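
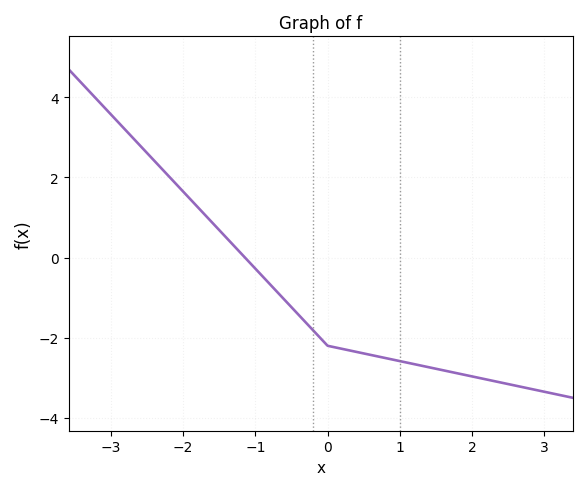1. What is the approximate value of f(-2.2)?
2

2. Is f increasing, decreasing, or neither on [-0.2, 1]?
decreasing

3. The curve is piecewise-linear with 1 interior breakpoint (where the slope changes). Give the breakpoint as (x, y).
(0, -2.2)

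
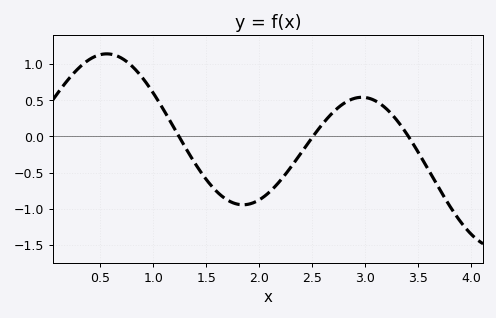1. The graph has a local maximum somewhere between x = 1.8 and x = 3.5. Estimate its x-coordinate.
2.97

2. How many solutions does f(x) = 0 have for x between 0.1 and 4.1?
3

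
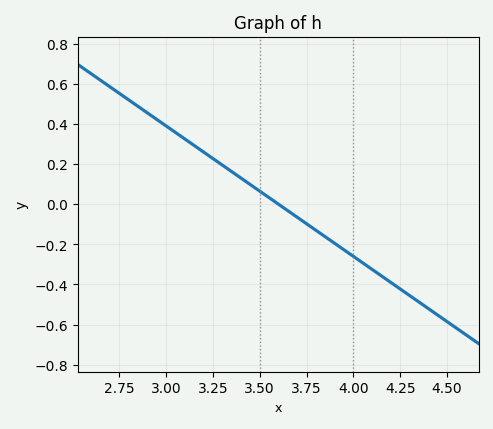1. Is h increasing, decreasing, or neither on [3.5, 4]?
decreasing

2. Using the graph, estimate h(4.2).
-0.39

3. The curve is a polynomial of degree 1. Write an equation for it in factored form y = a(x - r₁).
y = -0.65(x - 3.6)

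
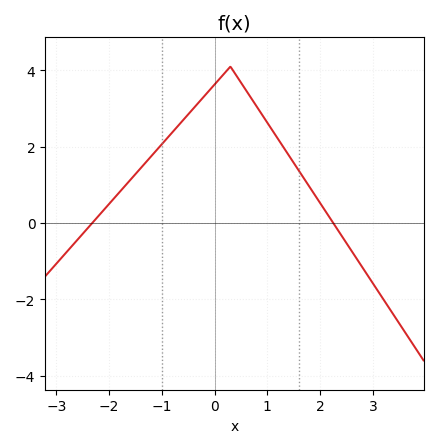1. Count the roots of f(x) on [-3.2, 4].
2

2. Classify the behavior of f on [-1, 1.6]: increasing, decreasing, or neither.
neither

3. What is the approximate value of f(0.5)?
3.68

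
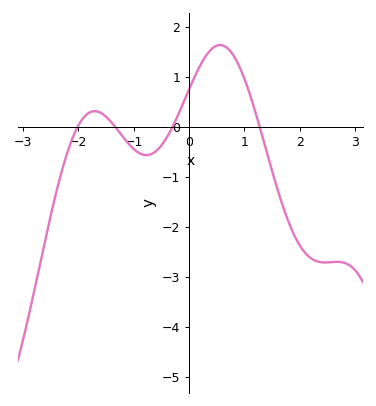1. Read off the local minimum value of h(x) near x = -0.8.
-0.6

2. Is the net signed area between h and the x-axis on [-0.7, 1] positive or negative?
positive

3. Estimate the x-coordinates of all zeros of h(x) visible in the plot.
-2, -1.3, -0.3, 1.3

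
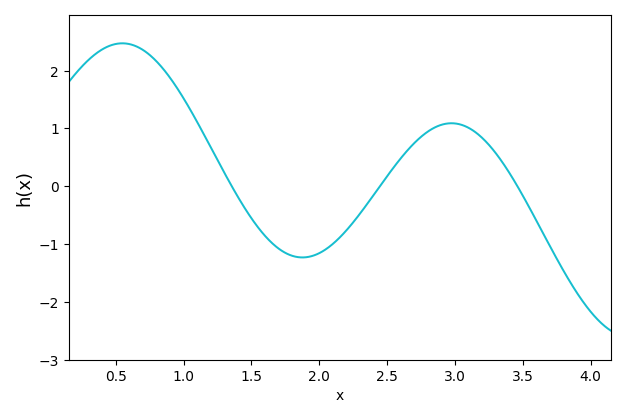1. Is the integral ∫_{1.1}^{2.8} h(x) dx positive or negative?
negative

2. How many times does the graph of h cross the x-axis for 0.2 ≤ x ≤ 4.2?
3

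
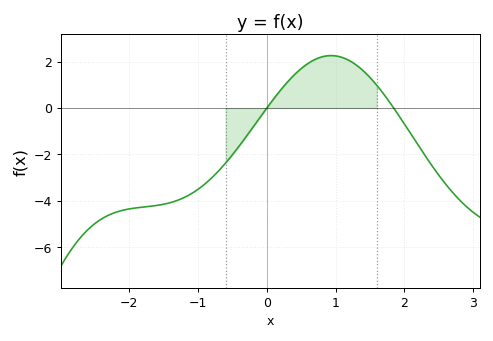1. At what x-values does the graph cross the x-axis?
0, 1.8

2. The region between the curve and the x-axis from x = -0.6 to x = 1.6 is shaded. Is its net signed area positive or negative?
positive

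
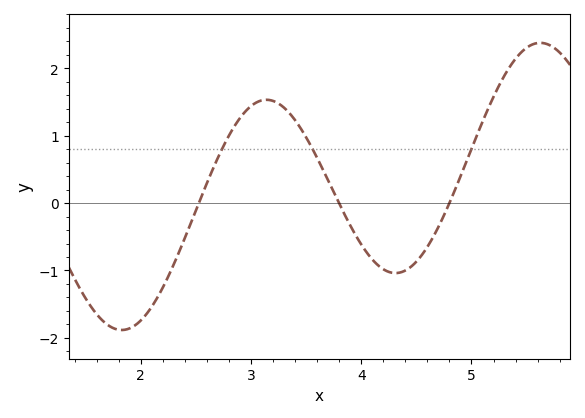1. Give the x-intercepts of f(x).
2.5, 3.8, 4.8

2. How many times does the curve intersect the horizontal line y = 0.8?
3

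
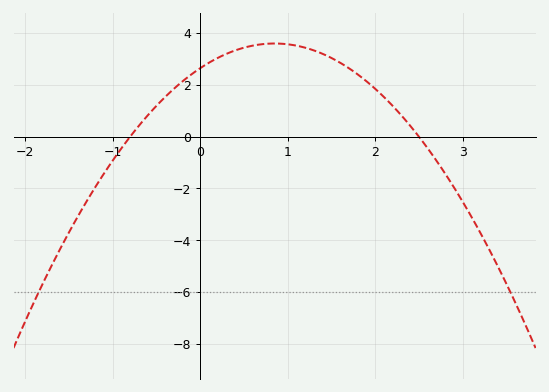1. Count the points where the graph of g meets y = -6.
2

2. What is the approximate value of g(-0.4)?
1.6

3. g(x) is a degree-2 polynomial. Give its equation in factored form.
y = -1.32(x + 0.8)(x - 2.5)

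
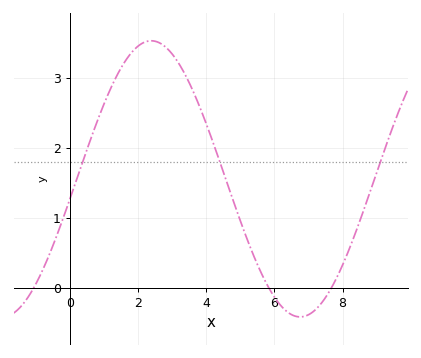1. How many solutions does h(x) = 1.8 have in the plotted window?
3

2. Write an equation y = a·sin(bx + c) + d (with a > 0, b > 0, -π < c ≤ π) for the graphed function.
y = 1.97sin(0.72x - 0.15) + 1.56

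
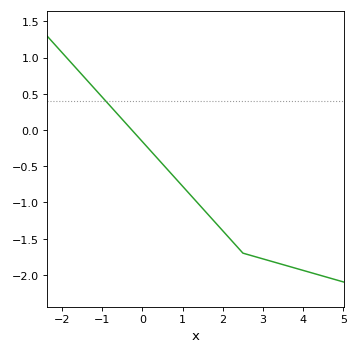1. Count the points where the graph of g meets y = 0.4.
1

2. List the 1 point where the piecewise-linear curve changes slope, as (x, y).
(2.5, -1.7)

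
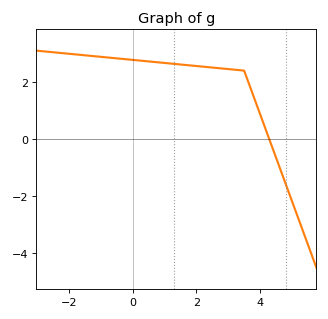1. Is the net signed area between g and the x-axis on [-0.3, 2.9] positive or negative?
positive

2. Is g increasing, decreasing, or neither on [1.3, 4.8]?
decreasing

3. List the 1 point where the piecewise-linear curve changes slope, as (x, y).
(3.5, 2.4)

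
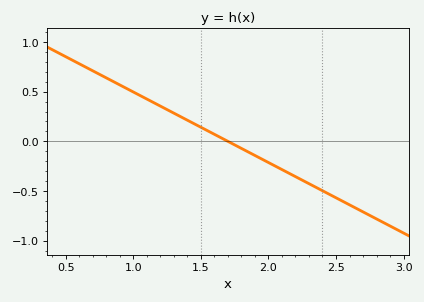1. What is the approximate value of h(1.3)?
0.3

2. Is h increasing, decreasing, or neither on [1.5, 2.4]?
decreasing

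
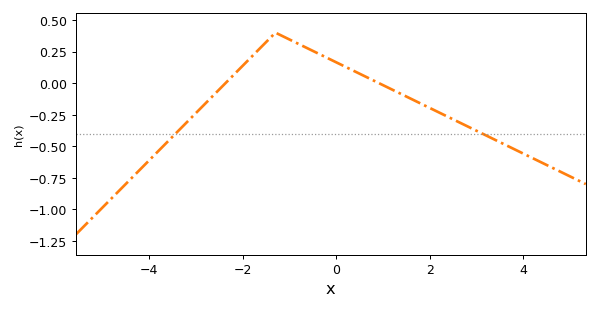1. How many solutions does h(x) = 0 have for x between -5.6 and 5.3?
2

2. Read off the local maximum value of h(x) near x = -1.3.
0.4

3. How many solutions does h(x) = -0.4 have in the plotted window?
2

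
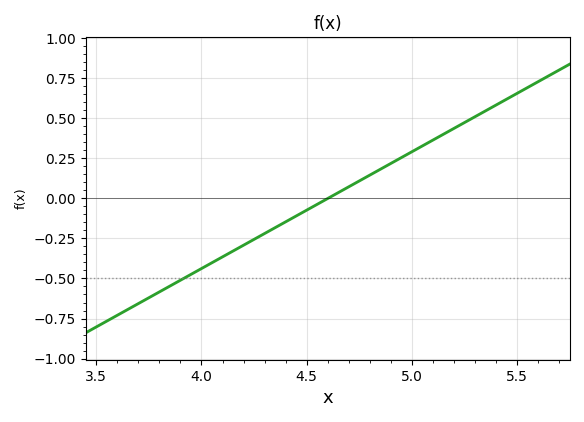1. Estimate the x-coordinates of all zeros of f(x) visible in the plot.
4.6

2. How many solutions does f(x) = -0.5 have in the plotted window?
1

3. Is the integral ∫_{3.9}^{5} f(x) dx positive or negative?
negative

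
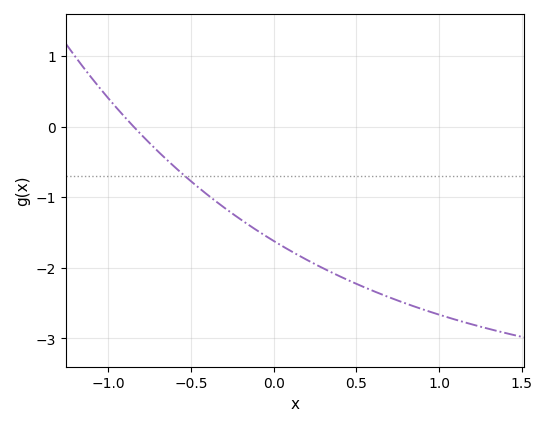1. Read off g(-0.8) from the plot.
-0.118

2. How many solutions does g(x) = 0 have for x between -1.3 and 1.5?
1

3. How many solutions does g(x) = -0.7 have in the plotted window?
1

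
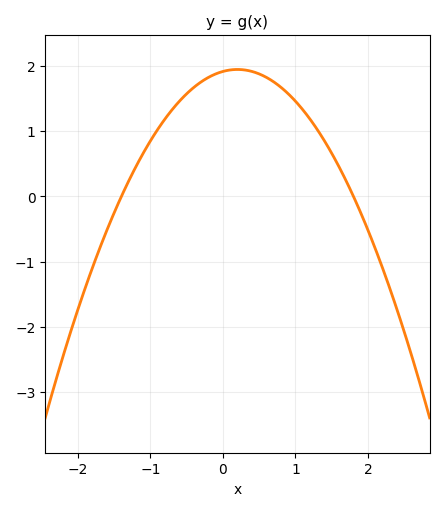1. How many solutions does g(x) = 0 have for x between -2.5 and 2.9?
2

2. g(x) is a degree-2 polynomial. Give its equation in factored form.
y = -0.76(x + 1.4)(x - 1.8)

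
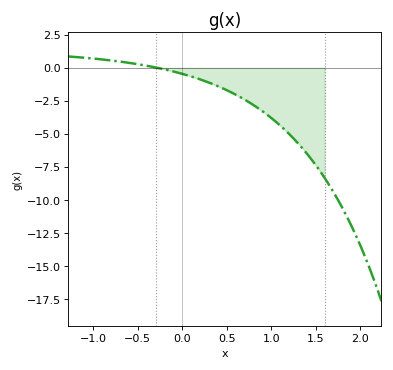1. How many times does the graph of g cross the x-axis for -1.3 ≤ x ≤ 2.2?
1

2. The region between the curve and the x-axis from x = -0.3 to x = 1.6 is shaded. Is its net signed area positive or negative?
negative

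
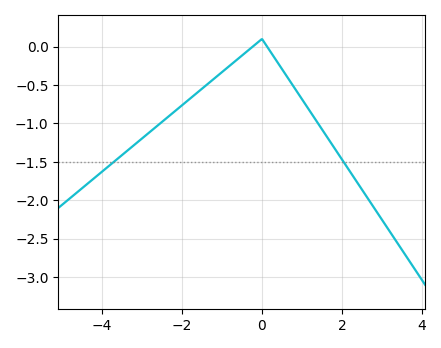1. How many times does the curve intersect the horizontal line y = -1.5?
2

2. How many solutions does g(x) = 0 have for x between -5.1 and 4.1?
2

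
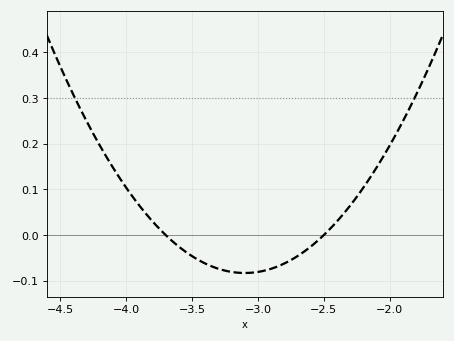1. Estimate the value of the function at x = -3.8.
0.03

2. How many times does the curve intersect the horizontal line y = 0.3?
2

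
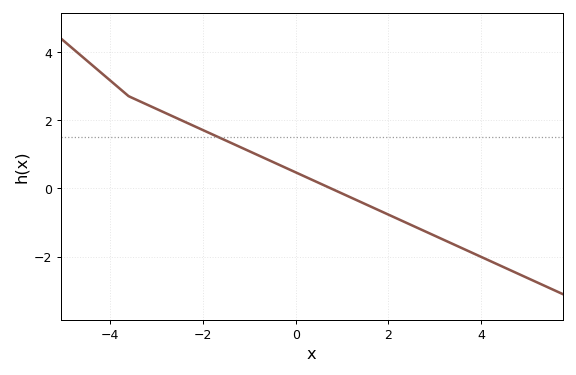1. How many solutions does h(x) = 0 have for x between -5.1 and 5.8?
1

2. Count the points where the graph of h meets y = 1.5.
1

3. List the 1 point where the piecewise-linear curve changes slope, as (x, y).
(-3.6, 2.7)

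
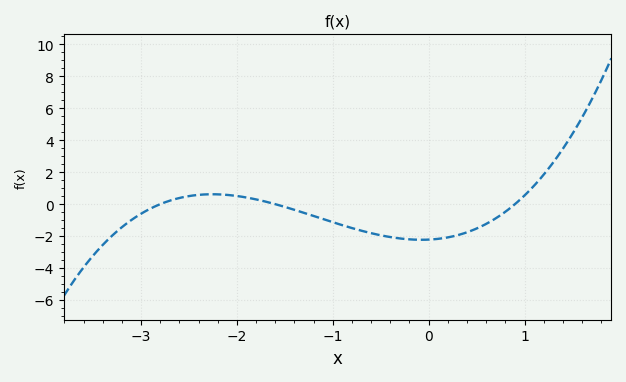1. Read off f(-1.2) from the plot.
-0.739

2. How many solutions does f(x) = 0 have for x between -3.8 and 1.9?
3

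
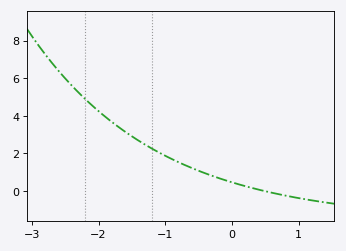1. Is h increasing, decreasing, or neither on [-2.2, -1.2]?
decreasing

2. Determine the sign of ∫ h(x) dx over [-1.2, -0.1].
positive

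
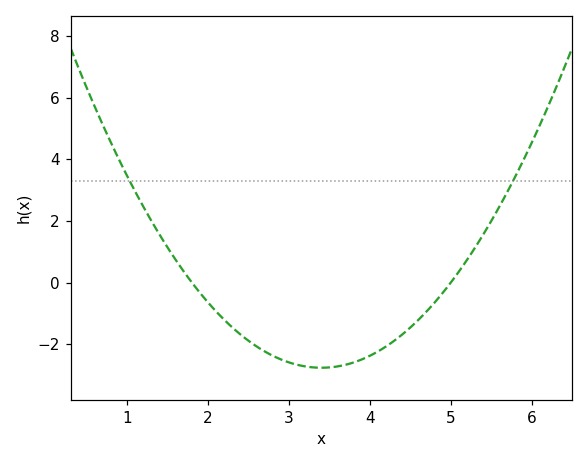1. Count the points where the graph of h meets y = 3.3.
2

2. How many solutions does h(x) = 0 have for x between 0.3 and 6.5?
2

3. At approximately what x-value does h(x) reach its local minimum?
3.4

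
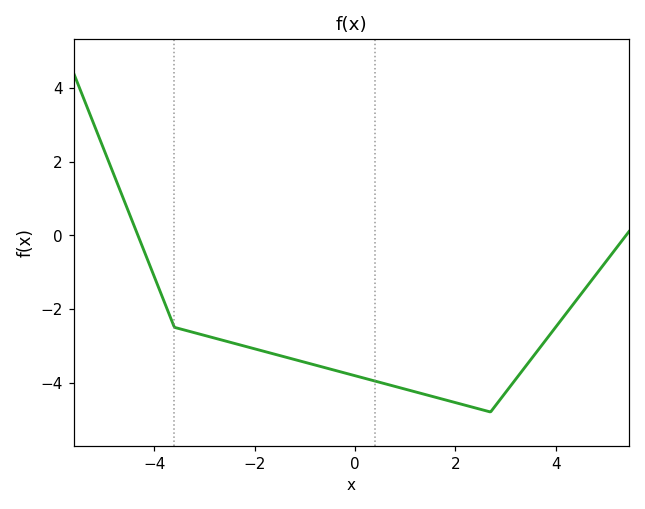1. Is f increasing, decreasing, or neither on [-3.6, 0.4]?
decreasing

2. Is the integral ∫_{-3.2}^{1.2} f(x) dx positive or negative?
negative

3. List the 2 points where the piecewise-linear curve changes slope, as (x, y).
(-3.6, -2.5); (2.7, -4.8)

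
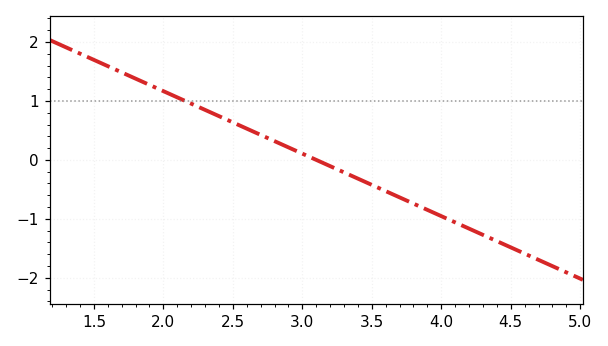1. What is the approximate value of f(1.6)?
1.6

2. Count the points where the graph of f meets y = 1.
1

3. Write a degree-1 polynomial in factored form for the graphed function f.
y = -1.06(x - 3.1)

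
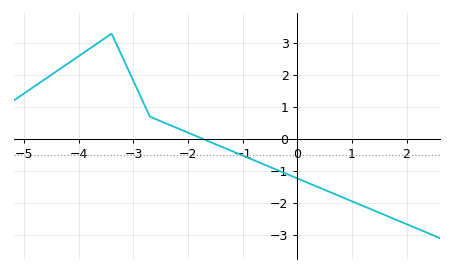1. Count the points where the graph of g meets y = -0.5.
1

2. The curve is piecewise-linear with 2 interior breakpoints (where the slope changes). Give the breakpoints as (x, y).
(-3.4, 3.3); (-2.7, 0.7)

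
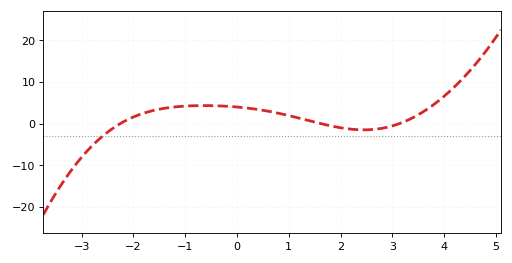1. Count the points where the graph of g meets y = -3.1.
1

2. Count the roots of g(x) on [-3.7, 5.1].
3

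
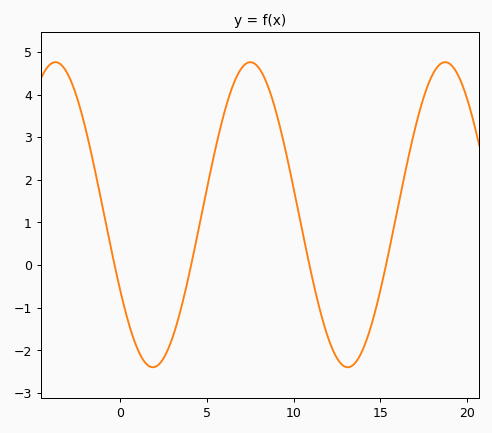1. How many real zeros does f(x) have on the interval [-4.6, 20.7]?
4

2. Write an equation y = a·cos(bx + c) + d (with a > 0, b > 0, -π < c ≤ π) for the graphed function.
y = 3.58cos(0.56x + 2.08) + 1.18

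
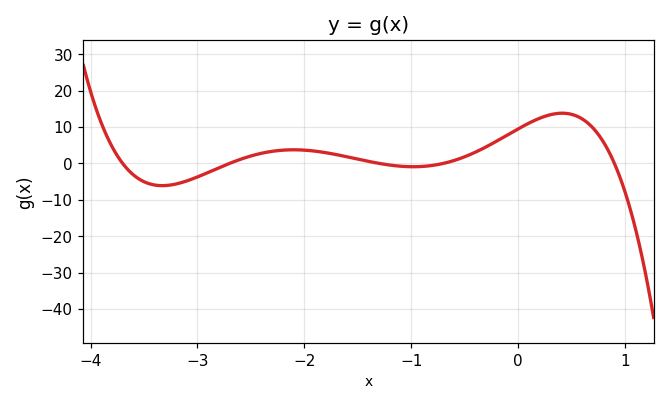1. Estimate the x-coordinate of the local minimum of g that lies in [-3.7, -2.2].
-3.3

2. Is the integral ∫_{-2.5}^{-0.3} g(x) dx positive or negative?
positive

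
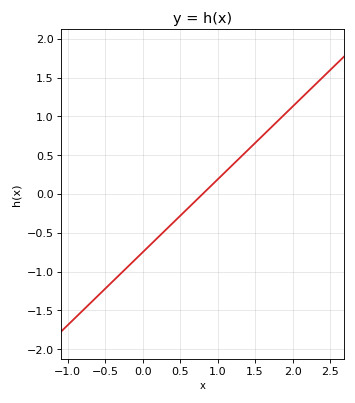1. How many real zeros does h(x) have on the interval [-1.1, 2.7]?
1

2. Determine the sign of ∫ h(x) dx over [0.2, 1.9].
positive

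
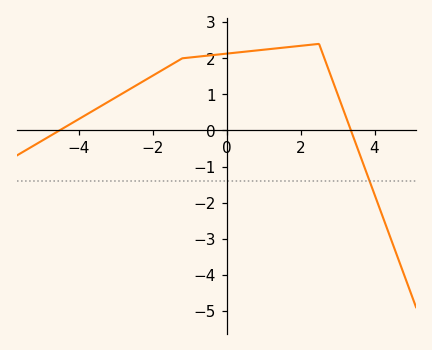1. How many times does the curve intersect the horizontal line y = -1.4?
1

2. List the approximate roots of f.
-4.52, 3.36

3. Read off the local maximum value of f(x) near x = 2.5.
2.4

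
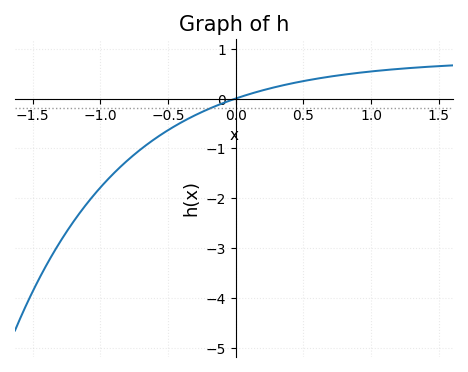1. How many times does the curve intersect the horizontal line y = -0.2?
1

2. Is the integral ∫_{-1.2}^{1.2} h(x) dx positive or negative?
negative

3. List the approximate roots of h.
0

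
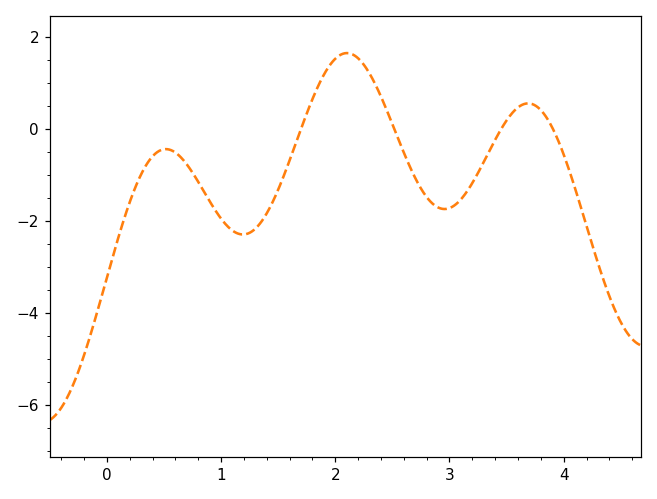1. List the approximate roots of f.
1.7, 2.52, 3.45, 3.9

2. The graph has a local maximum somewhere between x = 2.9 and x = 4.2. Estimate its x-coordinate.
3.69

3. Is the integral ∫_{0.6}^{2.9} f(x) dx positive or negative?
negative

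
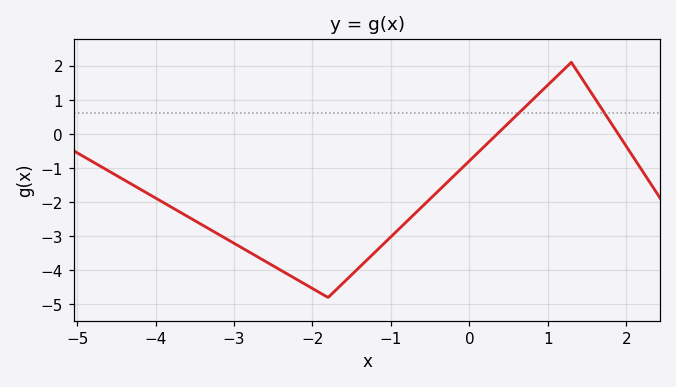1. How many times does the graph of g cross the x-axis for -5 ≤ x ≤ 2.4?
2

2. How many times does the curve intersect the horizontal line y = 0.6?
2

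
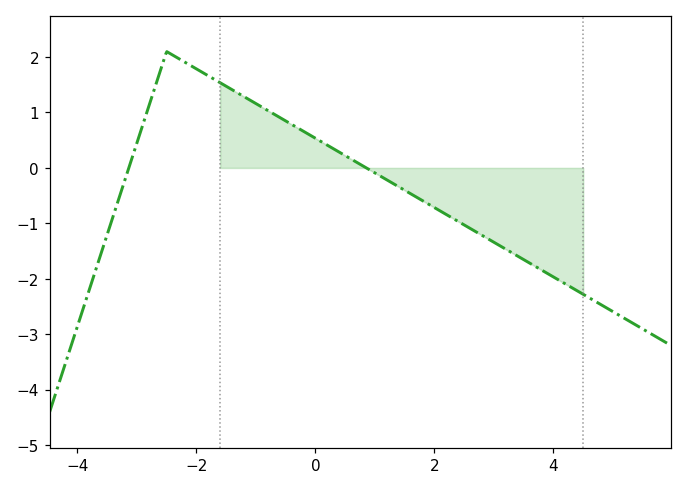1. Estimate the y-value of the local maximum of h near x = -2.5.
2.1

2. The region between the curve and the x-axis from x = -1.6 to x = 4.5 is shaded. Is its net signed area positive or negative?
negative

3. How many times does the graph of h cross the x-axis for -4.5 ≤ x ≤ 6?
2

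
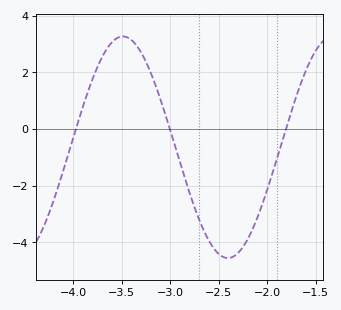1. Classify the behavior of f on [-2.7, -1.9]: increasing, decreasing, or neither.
neither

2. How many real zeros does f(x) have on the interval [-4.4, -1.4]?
3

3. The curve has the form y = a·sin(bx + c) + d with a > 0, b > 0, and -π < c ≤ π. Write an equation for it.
y = 3.91sin(2.9x - 0.88) - 0.64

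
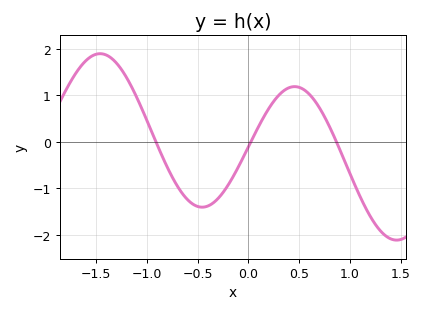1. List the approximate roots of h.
-0.911, 0.025, 0.867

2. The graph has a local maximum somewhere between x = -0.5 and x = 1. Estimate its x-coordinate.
0.455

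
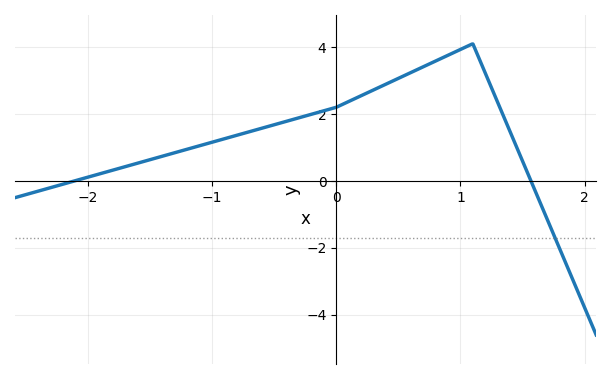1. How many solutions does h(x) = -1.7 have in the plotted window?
1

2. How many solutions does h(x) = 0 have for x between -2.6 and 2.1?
2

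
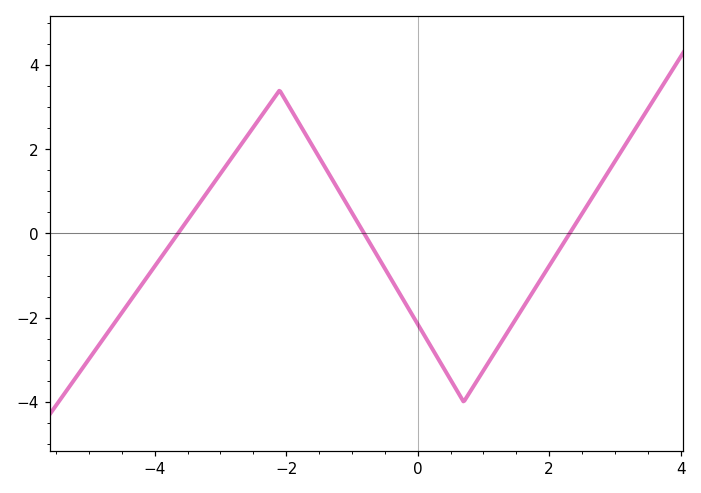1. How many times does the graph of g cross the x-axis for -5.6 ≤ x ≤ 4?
3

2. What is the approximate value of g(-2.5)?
2.52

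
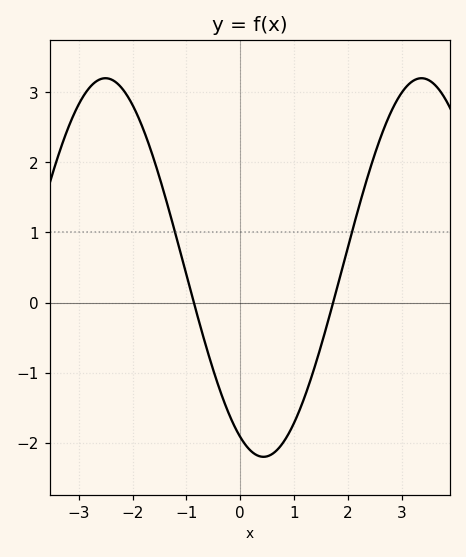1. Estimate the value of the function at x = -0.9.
0.1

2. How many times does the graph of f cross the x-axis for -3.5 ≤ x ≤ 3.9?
2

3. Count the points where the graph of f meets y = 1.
2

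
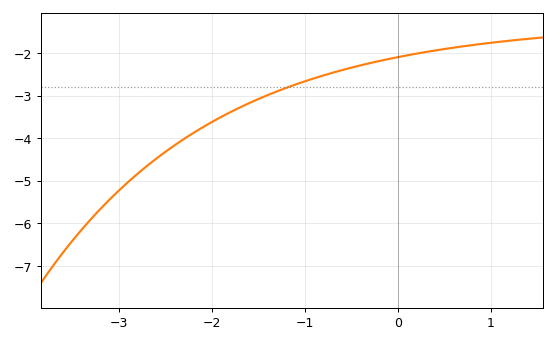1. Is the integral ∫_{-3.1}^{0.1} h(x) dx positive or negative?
negative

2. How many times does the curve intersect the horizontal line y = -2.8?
1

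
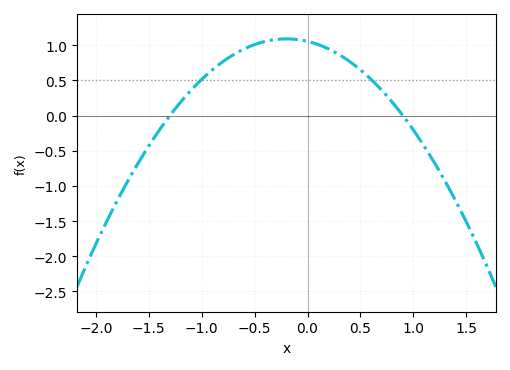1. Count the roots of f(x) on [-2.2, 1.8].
2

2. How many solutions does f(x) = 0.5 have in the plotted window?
2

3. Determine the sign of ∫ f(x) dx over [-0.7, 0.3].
positive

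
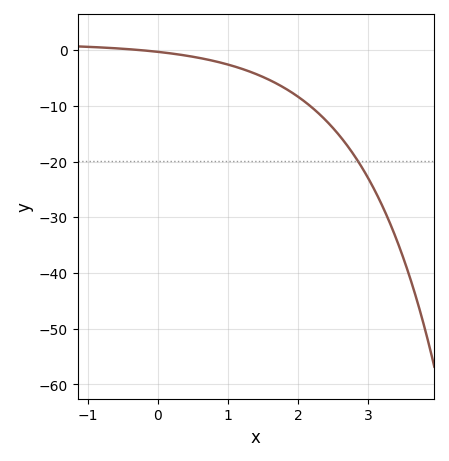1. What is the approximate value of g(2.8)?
-19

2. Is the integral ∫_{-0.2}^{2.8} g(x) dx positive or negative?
negative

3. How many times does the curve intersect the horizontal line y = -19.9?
1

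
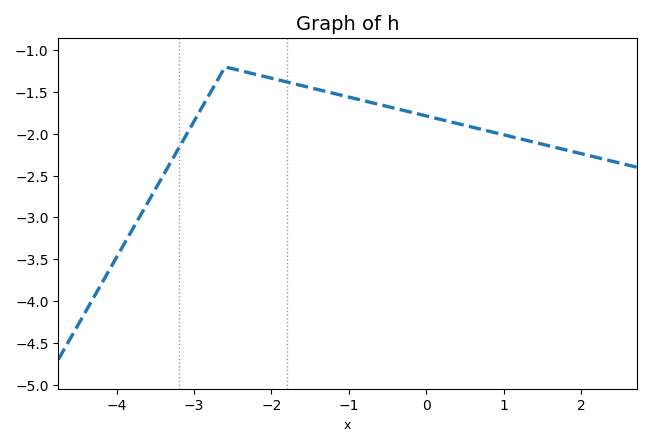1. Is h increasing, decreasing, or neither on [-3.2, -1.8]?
neither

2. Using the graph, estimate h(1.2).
-2.06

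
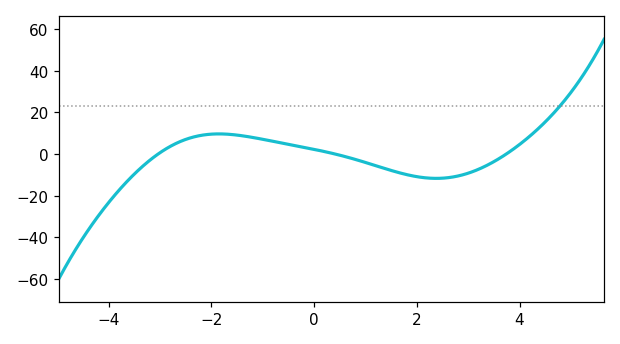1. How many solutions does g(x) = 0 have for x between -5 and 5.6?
3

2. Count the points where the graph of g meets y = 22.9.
1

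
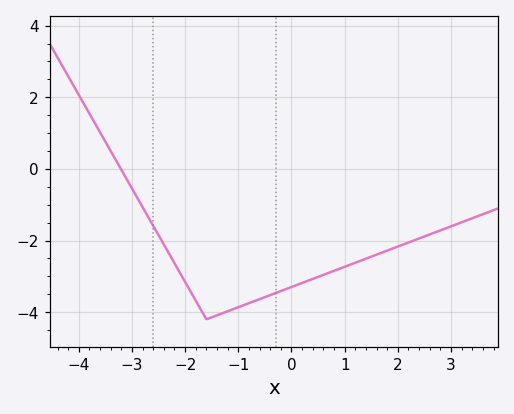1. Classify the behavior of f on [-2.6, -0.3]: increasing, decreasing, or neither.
neither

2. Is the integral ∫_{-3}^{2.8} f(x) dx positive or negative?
negative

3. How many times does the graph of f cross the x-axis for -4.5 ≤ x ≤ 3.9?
1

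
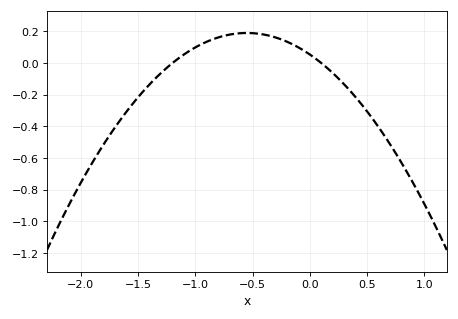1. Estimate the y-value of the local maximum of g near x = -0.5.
0.19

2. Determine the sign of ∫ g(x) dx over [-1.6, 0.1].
positive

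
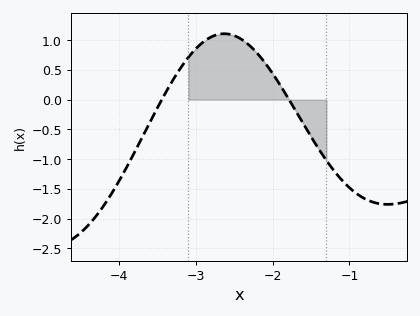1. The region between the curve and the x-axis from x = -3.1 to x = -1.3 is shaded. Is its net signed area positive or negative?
positive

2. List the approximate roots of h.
-3.4, -1.8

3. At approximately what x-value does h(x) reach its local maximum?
-2.6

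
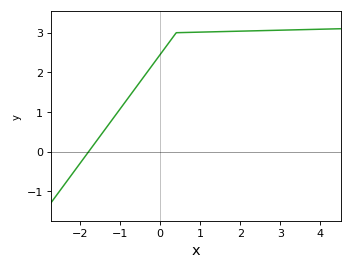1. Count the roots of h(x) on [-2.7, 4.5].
1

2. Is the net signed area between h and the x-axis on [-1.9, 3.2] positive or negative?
positive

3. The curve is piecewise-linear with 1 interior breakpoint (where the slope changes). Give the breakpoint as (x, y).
(0.4, 3)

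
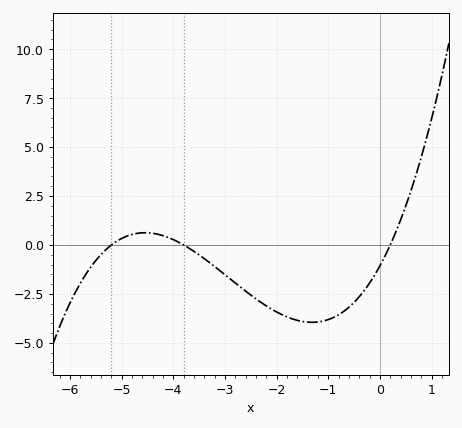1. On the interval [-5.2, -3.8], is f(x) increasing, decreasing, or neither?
neither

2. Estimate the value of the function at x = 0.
-1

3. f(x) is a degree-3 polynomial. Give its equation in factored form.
y = 0.27(x + 5.2)(x + 3.8)(x - 0.2)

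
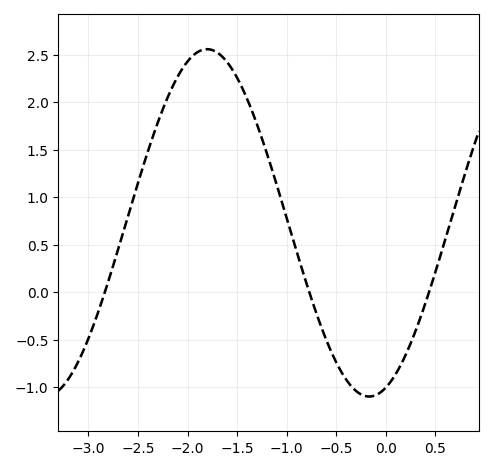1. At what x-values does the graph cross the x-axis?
-2.8, -0.8, 0.4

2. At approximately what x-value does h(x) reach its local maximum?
-1.8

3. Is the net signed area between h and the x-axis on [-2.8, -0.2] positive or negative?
positive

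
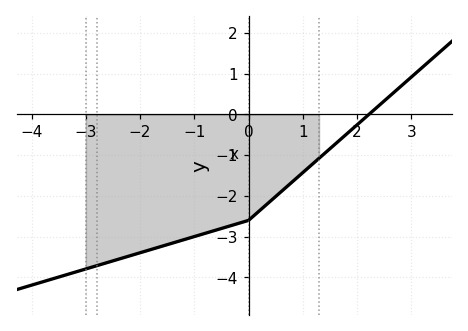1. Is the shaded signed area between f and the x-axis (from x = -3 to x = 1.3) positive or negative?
negative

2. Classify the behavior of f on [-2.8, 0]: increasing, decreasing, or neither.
increasing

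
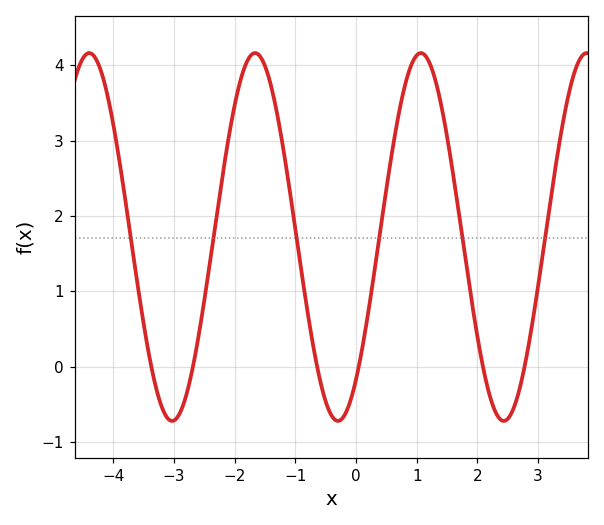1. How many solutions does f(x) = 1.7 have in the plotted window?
6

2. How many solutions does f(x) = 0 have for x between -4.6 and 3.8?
6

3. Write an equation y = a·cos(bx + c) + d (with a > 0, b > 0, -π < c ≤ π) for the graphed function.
y = 2.44cos(2.3x - 2.5) + 1.72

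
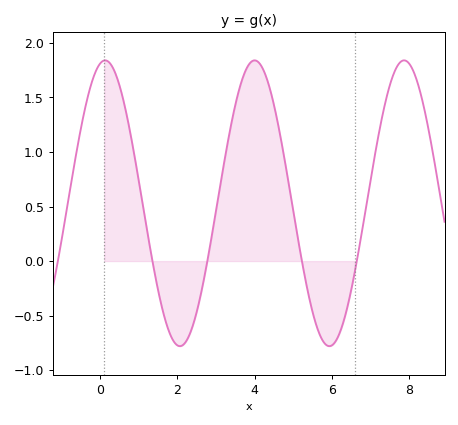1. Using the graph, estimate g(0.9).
0.95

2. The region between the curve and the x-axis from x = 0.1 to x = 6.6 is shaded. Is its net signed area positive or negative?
positive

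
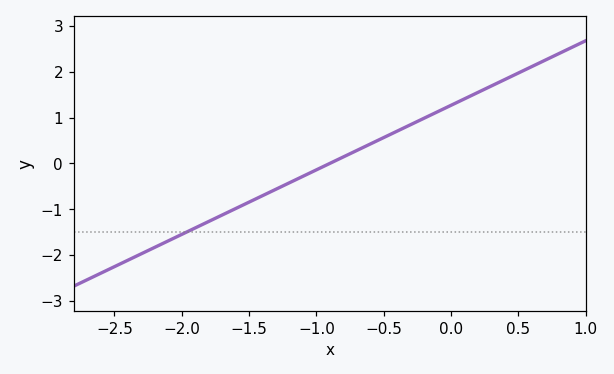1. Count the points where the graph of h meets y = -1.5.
1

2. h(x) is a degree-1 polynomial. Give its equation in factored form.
y = 1.41(x + 0.9)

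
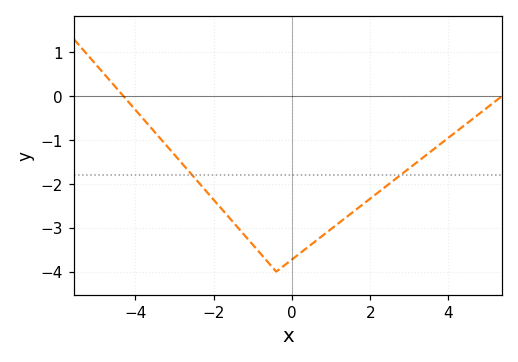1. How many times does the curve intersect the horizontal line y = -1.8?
2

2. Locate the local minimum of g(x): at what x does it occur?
-0.4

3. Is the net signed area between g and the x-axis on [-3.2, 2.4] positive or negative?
negative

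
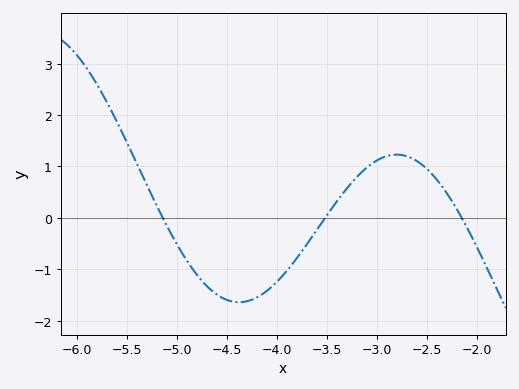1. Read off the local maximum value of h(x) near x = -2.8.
1.2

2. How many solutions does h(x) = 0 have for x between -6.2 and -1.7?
3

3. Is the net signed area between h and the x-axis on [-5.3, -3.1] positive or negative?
negative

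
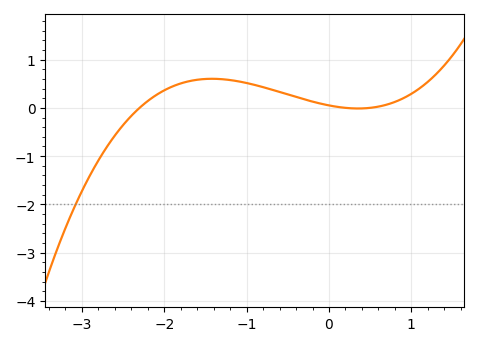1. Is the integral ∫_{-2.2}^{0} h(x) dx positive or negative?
positive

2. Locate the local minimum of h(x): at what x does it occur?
0.4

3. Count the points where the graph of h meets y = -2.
1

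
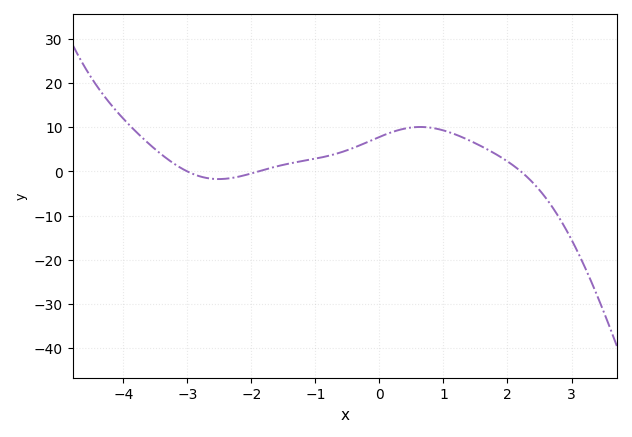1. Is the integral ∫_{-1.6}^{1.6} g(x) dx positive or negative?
positive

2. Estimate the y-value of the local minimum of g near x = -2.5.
-2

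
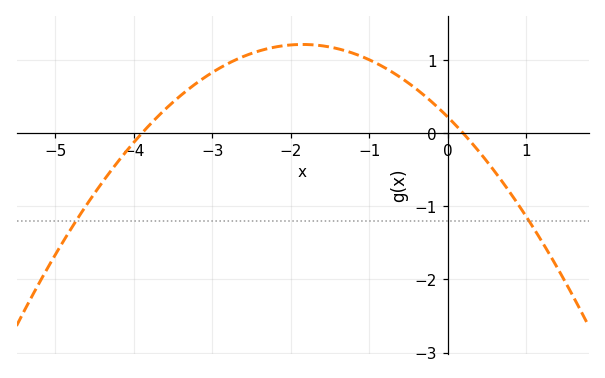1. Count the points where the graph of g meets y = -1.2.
2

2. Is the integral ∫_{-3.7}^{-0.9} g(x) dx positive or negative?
positive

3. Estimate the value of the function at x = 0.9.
-0.974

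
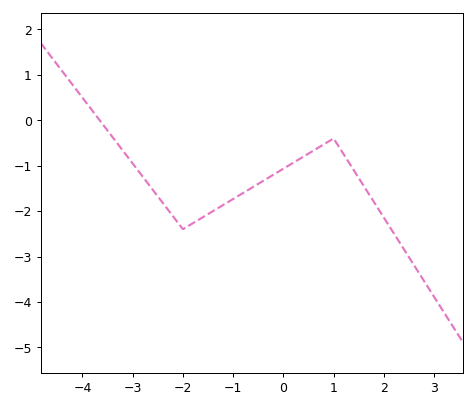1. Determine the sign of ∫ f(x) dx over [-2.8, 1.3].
negative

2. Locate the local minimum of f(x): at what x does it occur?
-2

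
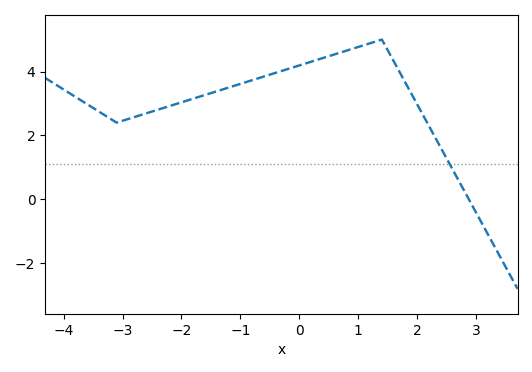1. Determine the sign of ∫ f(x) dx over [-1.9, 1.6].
positive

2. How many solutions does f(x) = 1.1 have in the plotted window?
1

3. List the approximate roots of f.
2.87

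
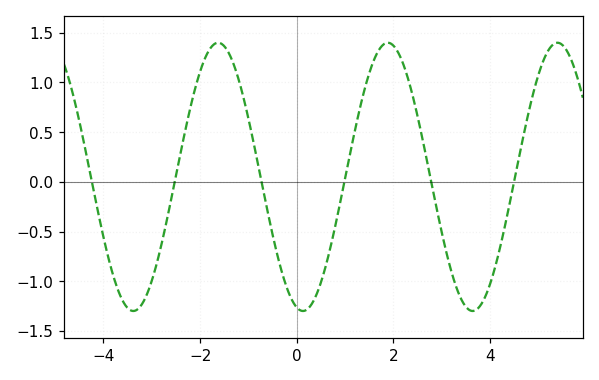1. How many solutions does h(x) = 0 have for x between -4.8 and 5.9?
6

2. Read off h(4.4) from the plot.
-0.228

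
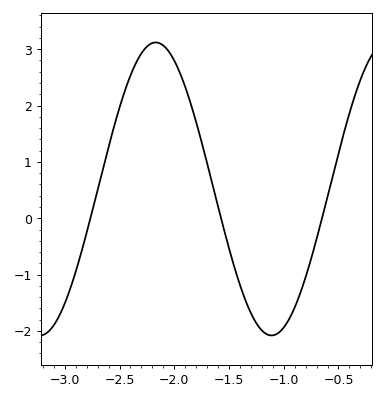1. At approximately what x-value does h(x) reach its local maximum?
-2.17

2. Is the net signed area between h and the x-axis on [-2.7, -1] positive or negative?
positive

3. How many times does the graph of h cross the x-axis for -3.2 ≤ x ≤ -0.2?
3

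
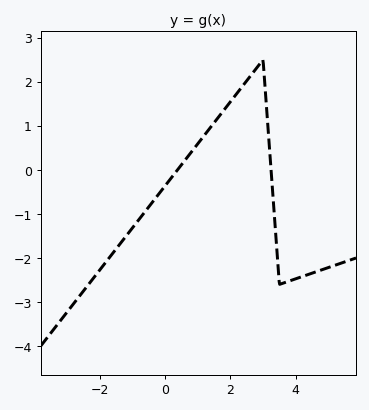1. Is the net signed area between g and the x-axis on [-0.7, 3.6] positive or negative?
positive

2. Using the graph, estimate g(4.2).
-2.4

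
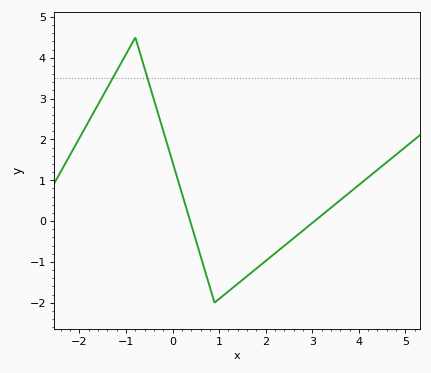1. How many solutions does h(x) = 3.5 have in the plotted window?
2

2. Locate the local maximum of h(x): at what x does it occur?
-0.8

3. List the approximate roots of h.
0.377, 3.05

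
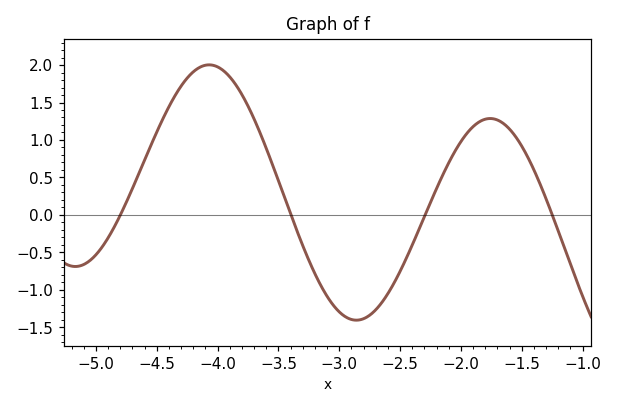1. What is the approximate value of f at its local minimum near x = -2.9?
-1.4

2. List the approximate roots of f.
-4.8, -3.4, -2.3, -1.2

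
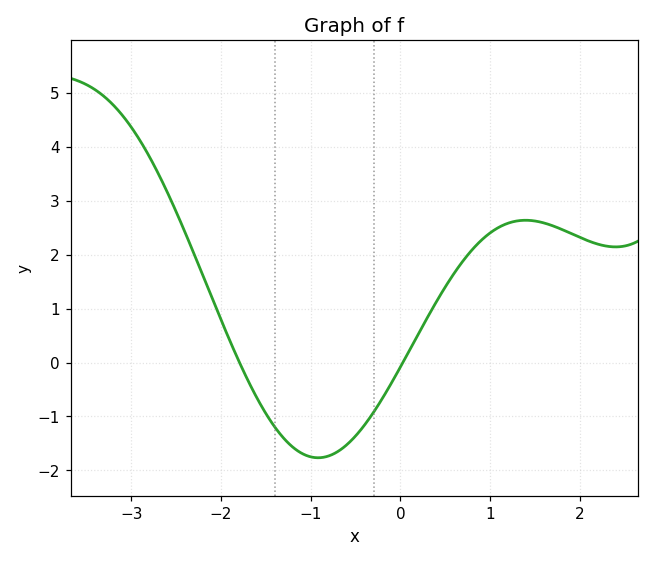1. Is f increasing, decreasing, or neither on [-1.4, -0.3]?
neither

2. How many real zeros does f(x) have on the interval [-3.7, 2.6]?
2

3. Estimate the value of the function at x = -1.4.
-1.2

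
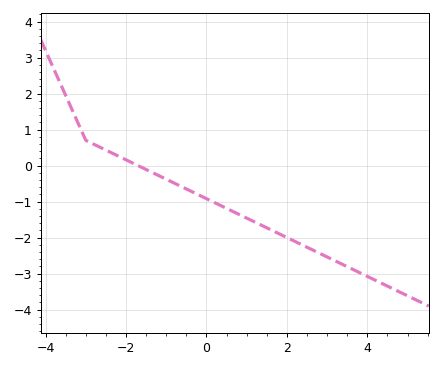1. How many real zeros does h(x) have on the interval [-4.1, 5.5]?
1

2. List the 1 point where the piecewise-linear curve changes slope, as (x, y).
(-3, 0.7)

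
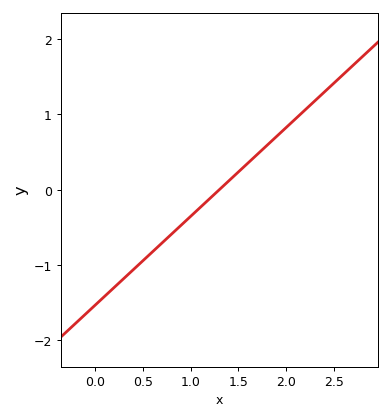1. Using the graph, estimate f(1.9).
0.708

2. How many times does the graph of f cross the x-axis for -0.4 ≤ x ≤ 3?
1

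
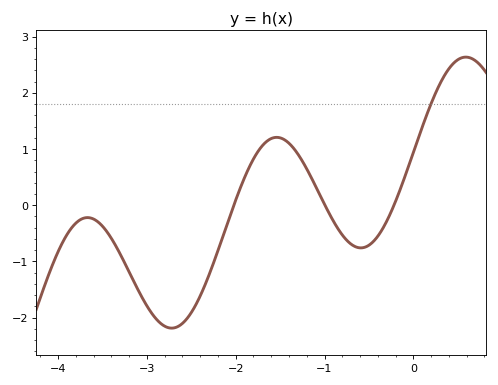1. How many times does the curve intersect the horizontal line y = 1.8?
1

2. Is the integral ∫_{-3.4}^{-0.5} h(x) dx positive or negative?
negative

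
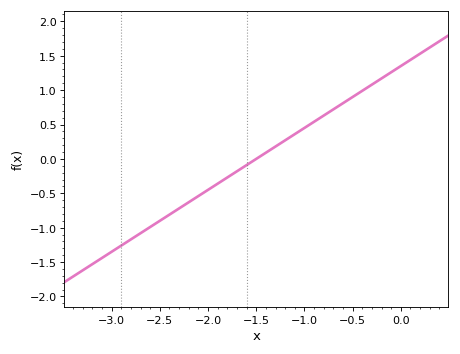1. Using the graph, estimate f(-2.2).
-0.63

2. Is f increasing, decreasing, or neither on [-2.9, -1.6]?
increasing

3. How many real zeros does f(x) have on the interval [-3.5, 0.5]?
1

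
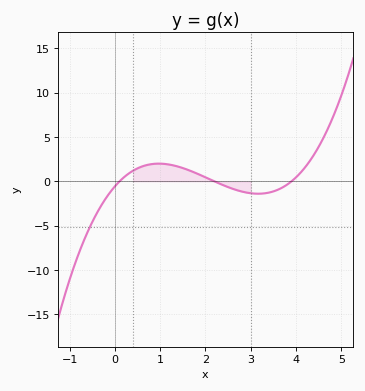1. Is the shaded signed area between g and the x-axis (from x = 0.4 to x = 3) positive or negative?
positive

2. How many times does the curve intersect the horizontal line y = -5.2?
1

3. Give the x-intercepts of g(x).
0.1, 2.2, 3.9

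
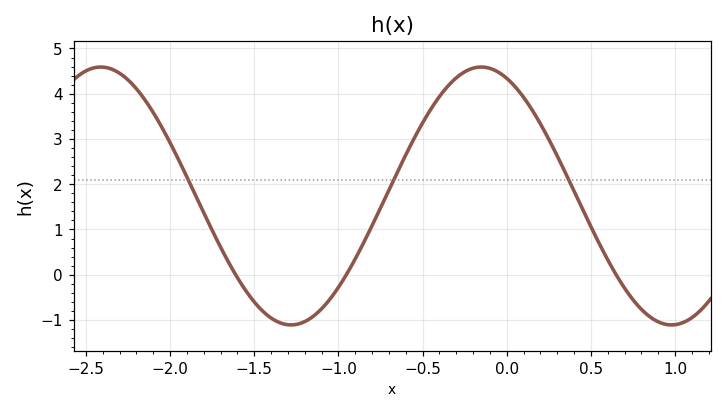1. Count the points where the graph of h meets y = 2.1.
3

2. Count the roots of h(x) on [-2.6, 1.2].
3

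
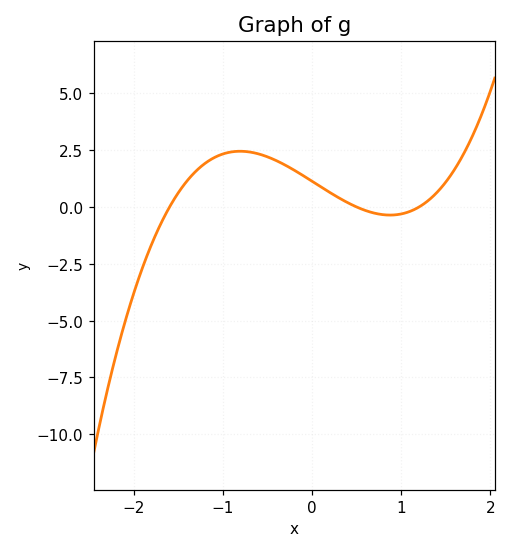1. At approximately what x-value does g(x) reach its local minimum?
0.9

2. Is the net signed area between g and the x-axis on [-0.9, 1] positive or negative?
positive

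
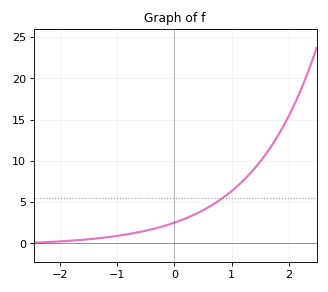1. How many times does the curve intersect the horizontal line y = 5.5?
1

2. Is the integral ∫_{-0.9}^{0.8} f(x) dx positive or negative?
positive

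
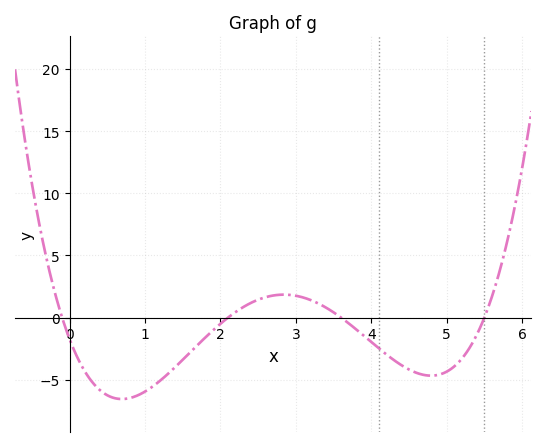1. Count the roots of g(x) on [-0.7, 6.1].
4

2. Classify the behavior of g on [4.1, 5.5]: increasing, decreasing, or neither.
neither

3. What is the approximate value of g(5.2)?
-3.31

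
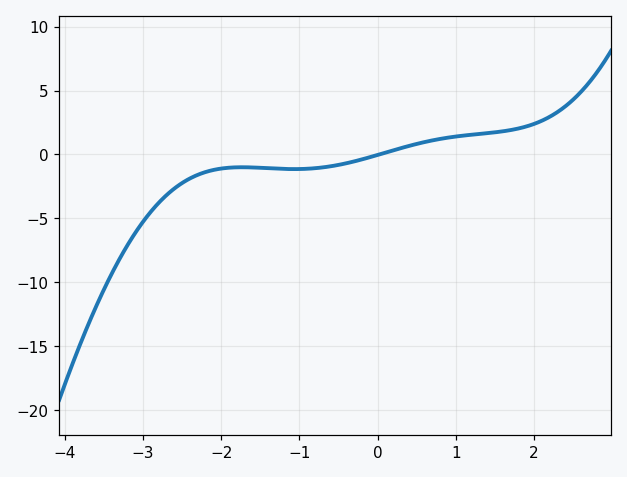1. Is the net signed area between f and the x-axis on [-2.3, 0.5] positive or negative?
negative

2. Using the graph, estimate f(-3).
-5.5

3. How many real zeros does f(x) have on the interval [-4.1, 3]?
1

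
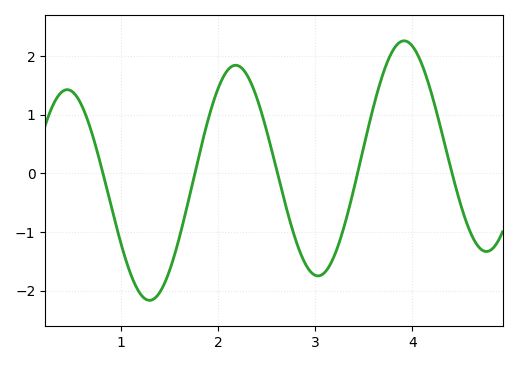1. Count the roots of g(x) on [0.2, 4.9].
5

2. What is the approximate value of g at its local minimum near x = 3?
-1.7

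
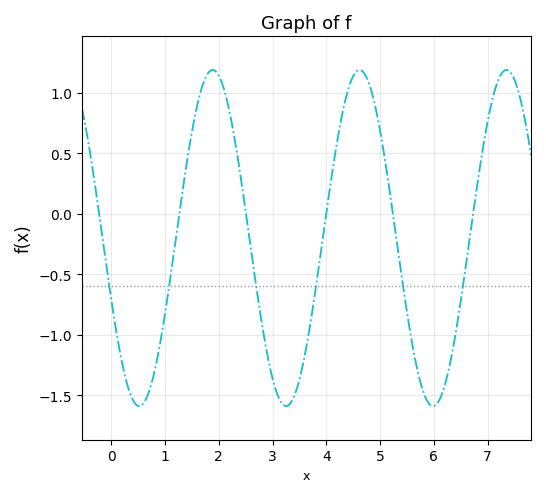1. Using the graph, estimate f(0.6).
-1.57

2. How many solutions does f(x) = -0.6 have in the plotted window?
6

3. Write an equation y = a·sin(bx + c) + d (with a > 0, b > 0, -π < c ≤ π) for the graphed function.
y = 1.39sin(2.3x - 2.77) - 0.2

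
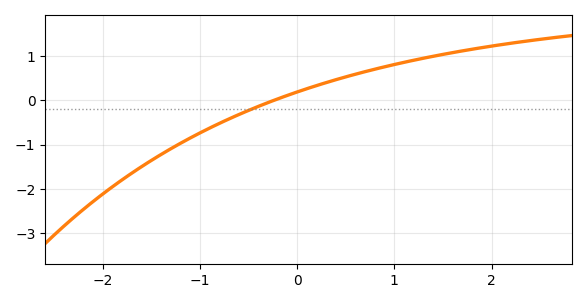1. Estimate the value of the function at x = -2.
-2.11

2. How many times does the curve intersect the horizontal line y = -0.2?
1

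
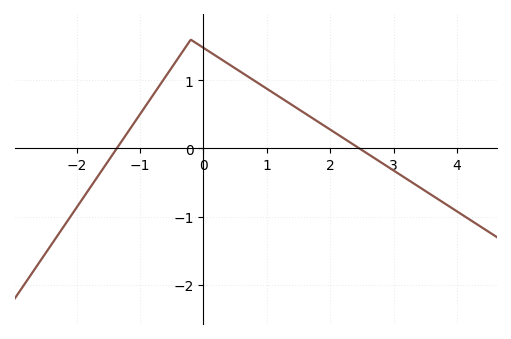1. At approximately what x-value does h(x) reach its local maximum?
-0.199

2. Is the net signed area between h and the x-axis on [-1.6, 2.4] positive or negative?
positive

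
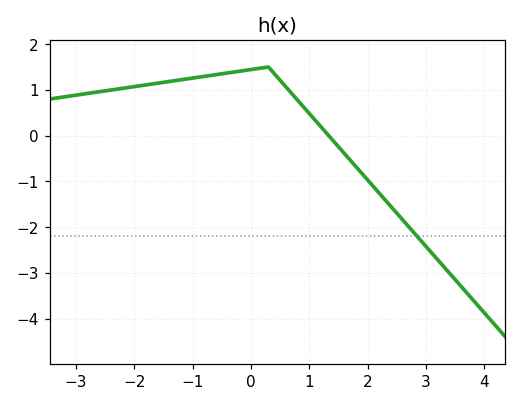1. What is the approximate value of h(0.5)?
1.21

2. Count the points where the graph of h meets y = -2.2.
1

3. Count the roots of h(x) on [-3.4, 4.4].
1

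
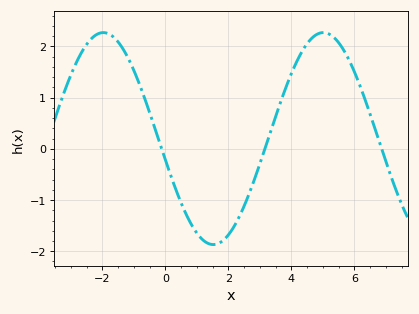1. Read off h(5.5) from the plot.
2.1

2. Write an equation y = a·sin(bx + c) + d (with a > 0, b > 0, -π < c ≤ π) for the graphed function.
y = 2.07sin(0.9x - 2.9) + 0.2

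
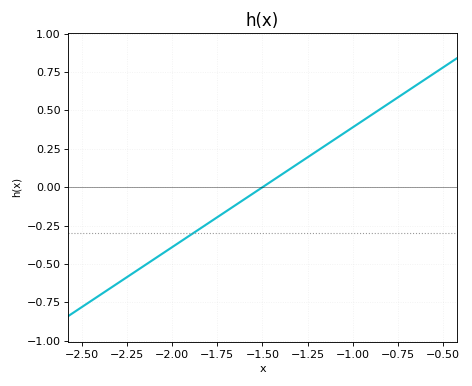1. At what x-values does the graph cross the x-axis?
-1.5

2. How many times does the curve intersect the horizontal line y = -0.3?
1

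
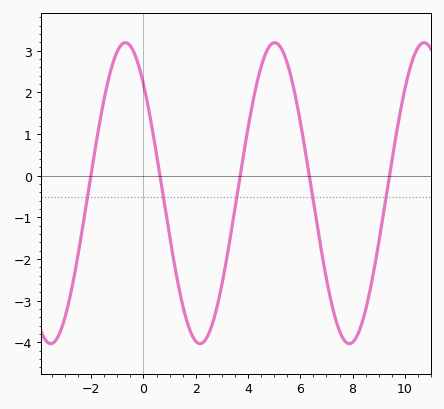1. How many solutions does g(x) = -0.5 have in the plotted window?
5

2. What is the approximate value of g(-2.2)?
-0.7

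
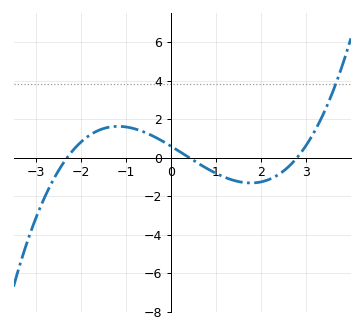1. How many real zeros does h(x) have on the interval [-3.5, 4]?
3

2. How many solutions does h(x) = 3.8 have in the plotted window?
1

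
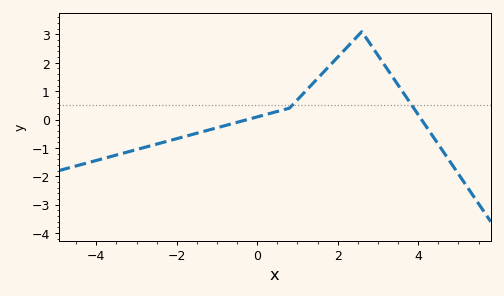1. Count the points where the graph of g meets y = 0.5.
2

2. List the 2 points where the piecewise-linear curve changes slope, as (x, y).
(0.8, 0.4); (2.6, 3.1)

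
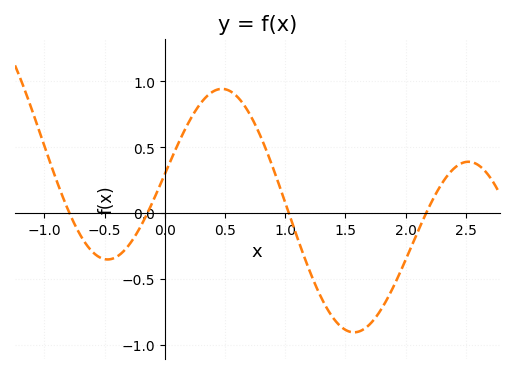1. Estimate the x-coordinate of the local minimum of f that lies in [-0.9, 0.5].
-0.475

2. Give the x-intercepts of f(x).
-0.791, -0.145, 1.03, 2.17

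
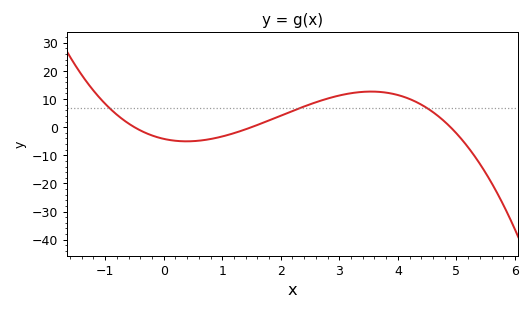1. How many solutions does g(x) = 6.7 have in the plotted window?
3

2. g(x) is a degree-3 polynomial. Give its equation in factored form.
y = -1.13(x + 0.5)(x - 1.5)(x - 4.9)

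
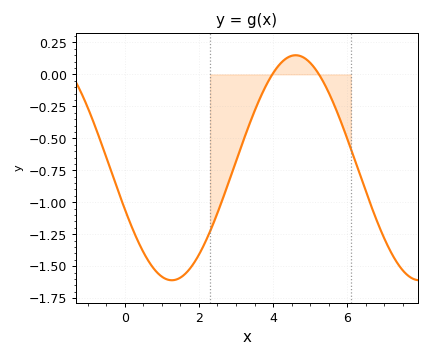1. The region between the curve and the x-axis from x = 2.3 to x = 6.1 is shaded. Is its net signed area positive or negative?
negative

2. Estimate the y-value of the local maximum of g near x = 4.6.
0.15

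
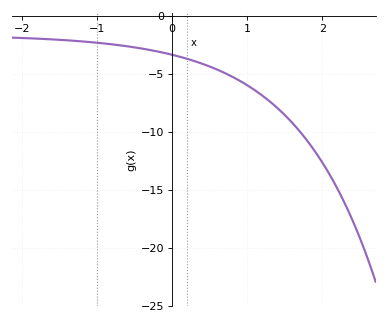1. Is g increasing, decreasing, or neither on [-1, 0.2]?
decreasing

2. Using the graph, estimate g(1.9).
-11.7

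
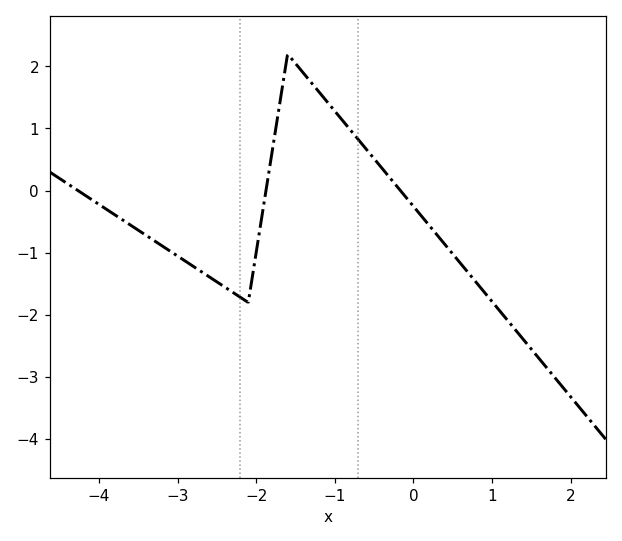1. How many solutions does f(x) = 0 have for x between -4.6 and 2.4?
3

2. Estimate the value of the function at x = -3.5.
-0.636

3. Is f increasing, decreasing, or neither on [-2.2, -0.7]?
neither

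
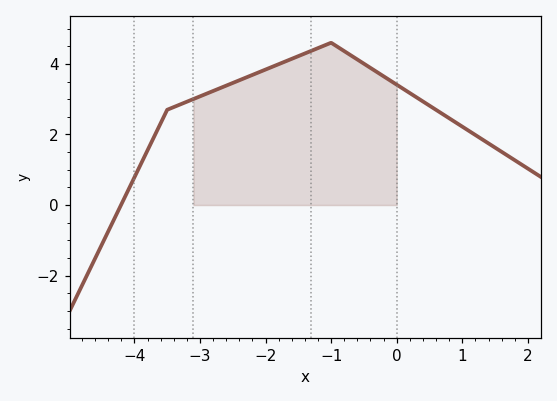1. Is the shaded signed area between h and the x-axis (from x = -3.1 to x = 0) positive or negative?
positive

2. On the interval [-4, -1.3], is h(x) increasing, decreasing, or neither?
increasing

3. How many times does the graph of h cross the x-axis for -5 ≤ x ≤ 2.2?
1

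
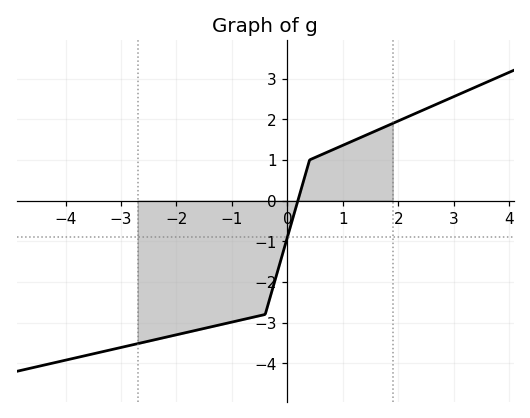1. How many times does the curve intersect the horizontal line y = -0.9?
1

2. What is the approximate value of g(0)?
-0.9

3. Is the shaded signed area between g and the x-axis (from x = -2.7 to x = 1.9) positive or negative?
negative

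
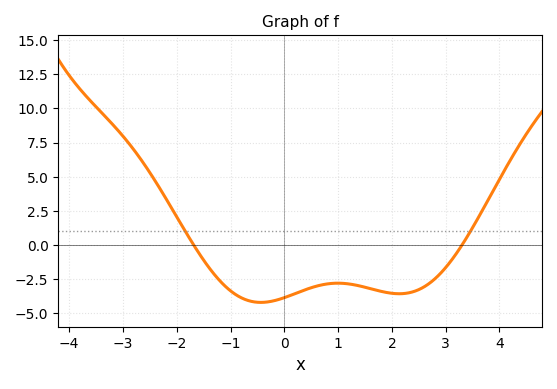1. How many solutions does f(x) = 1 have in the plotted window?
2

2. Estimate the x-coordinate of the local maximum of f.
0.996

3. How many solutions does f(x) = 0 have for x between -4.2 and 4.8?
2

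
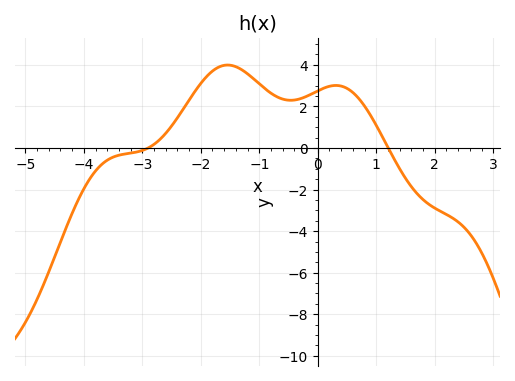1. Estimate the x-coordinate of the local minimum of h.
-0.4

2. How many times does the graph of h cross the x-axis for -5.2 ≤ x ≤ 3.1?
2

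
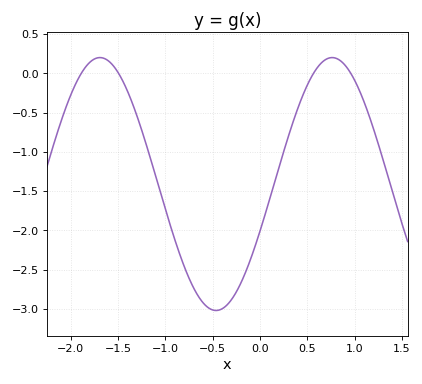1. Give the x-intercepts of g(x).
-1.89, -1.49, 0.566, 0.959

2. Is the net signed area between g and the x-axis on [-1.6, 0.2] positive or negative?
negative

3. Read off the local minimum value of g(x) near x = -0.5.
-3.02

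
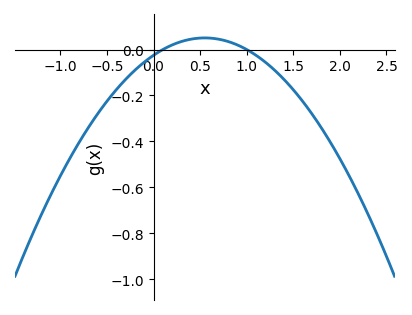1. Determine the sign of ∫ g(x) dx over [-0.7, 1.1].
negative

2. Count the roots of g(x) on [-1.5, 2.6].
2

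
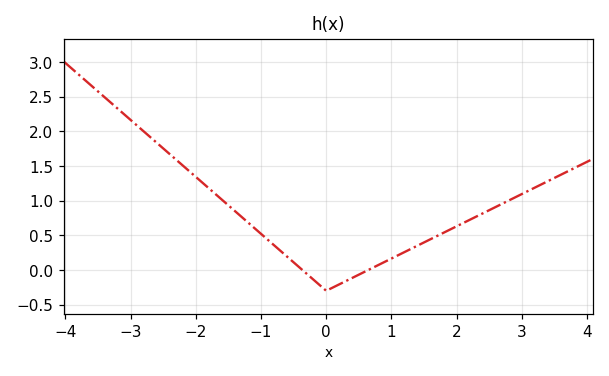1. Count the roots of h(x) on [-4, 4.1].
2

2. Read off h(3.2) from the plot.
1.19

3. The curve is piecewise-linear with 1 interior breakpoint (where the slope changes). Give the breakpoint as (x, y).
(0, -0.3)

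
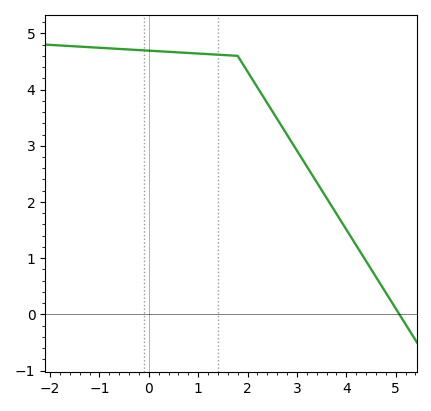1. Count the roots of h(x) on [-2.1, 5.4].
1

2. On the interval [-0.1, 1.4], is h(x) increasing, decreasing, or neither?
decreasing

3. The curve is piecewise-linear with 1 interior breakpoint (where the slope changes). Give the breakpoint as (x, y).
(1.8, 4.6)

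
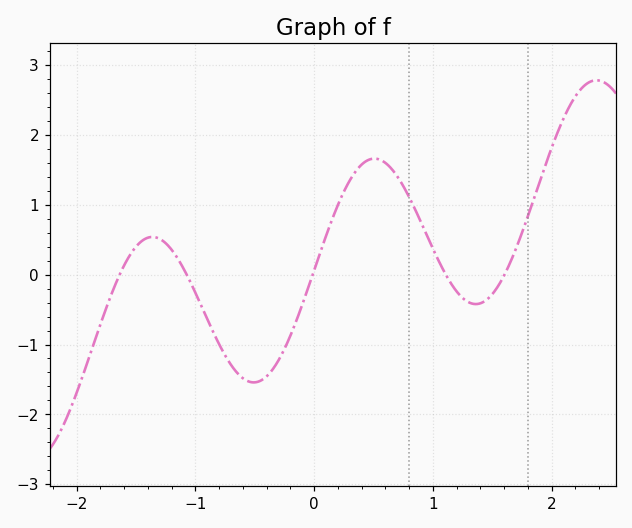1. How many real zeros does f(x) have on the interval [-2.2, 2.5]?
5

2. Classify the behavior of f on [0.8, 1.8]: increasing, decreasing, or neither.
neither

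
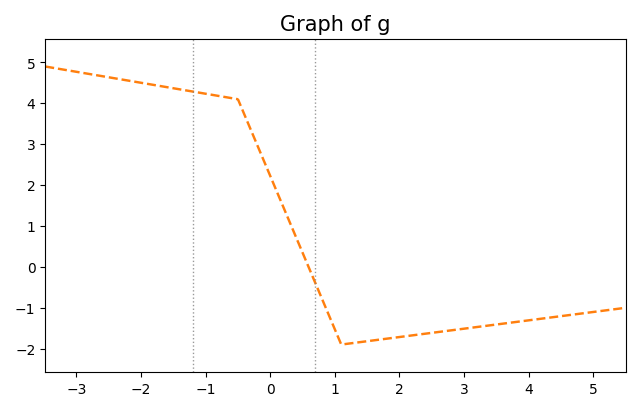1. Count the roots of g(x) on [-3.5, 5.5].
1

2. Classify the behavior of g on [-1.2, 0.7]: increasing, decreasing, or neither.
decreasing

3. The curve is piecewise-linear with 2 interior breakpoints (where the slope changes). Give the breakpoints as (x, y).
(-0.5, 4.1); (1.1, -1.9)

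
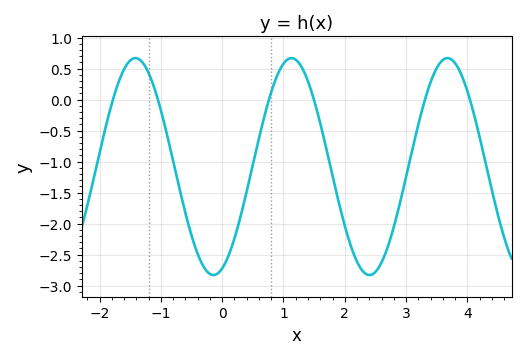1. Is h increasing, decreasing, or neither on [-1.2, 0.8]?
neither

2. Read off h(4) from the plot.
0.131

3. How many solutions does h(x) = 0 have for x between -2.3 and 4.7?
6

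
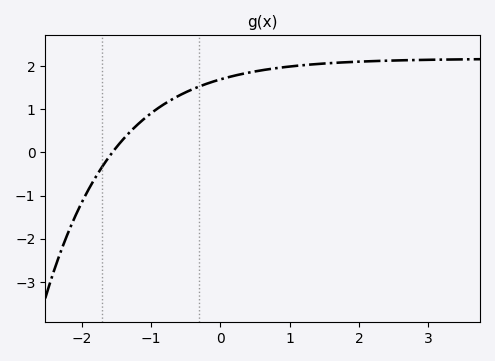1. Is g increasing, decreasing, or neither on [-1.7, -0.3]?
increasing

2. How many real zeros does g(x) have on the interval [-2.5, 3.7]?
1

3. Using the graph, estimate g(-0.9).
1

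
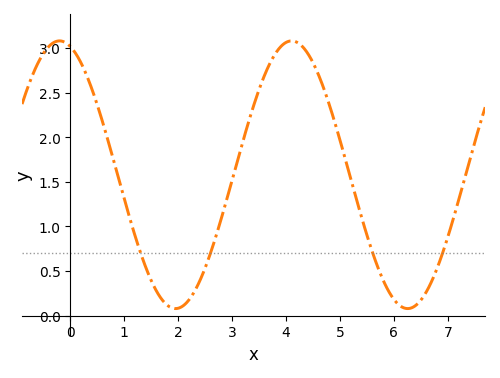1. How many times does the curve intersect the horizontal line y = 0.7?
4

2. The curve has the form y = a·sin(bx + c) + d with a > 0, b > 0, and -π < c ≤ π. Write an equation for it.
y = 1.5sin(1.46x + 1.86) + 1.58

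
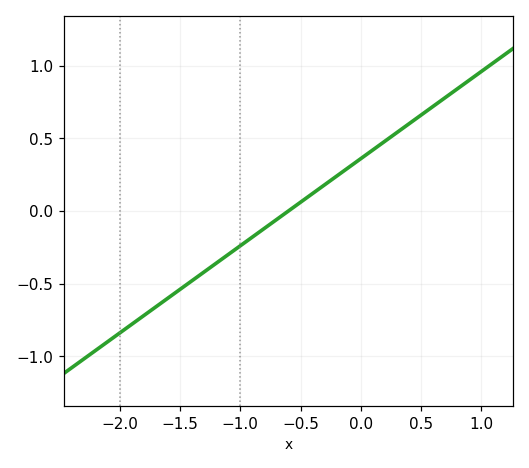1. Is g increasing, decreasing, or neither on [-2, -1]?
increasing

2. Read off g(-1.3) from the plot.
-0.42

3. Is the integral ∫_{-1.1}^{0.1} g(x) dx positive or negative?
positive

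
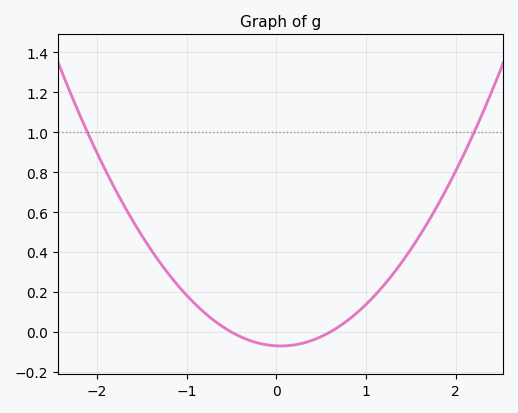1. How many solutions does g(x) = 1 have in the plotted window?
2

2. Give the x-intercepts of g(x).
-0.5, 0.6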